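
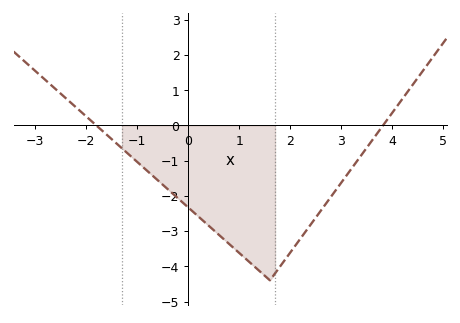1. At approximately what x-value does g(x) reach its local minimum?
1.6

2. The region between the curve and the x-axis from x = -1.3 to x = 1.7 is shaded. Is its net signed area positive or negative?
negative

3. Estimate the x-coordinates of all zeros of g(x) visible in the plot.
-1.8, 3.82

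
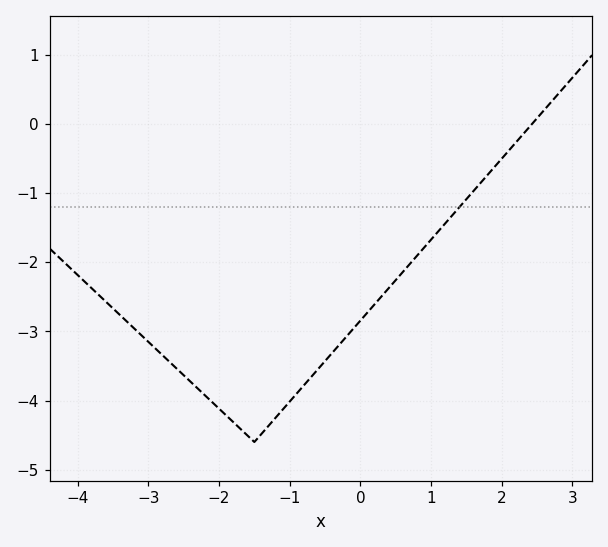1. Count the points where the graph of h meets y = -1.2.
1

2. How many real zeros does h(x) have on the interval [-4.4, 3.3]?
1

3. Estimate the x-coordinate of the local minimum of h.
-1.4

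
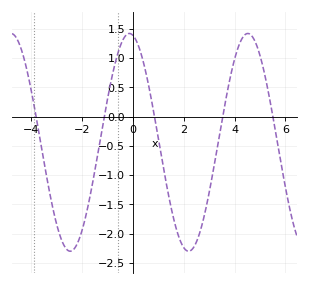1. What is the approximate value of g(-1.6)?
-1.2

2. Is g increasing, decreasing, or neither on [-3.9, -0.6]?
neither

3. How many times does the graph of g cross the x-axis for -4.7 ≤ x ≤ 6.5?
5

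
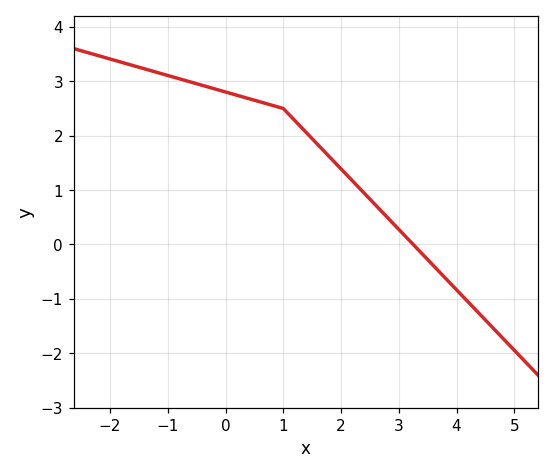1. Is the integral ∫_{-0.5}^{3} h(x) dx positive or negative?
positive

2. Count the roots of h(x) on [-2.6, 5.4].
1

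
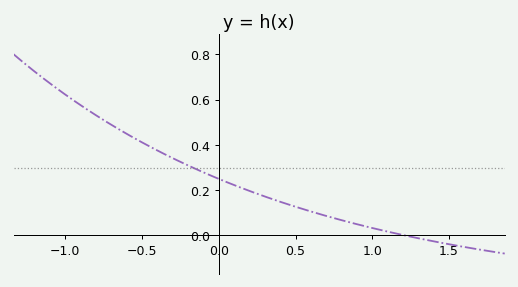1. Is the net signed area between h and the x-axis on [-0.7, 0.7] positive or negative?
positive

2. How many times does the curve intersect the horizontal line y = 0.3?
1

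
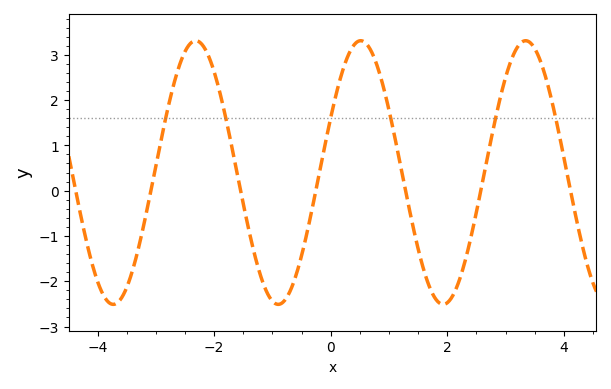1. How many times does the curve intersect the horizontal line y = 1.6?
6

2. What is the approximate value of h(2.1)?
-2.3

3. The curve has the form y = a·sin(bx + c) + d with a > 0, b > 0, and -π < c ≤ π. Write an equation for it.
y = 2.91sin(2.2x + 0.43) + 0.4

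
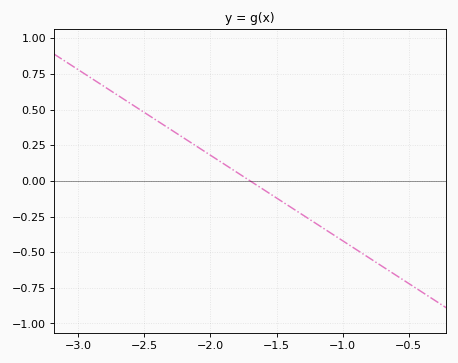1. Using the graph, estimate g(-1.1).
-0.35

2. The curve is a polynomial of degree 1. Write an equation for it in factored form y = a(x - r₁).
y = -0.6(x + 1.7)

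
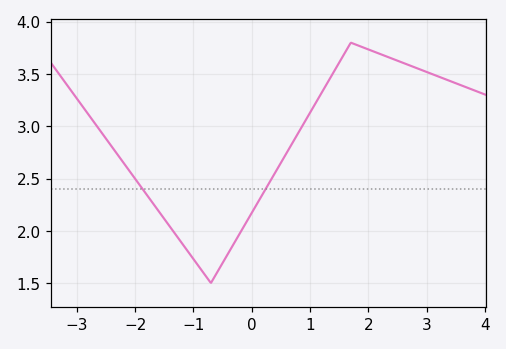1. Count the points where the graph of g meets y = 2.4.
2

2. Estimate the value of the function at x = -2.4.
2.8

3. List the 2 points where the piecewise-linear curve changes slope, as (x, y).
(-0.7, 1.5); (1.7, 3.8)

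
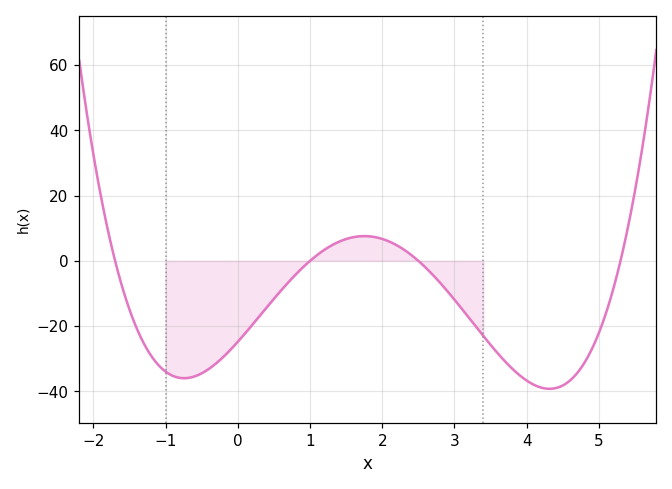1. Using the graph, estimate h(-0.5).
-34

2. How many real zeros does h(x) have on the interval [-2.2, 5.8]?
4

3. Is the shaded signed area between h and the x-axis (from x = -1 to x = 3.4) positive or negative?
negative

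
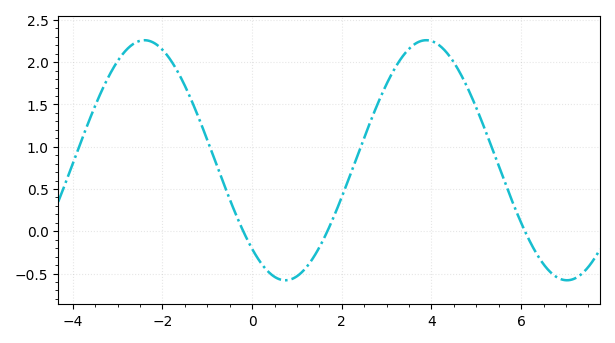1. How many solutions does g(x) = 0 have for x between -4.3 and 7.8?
3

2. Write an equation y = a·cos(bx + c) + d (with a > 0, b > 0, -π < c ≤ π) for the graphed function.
y = 1.42cos(1x + 2.4) + 0.84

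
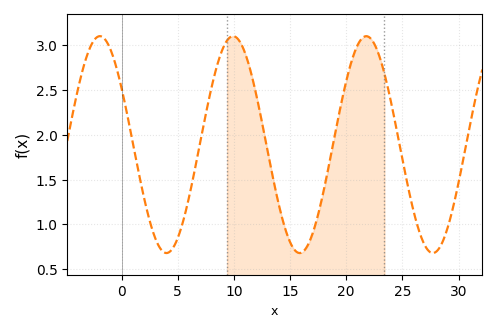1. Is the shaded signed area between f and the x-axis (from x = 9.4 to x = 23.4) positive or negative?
positive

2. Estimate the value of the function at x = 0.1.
2.47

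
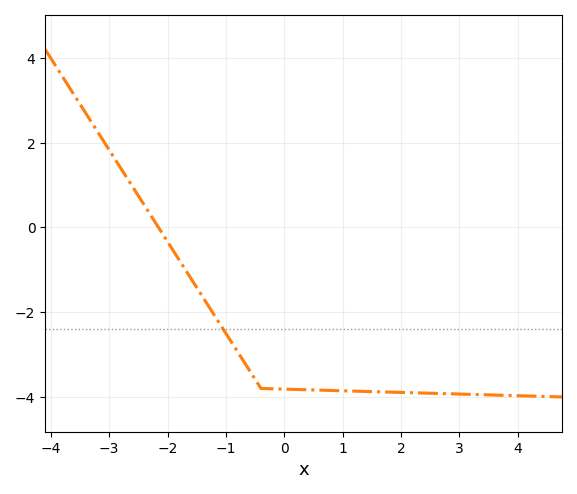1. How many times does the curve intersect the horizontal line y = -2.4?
1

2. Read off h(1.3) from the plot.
-3.8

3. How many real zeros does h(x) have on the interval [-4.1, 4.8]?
1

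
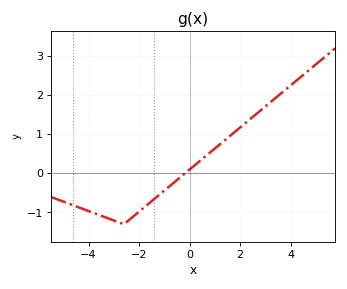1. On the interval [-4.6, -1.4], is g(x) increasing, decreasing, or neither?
neither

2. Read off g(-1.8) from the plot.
-0.87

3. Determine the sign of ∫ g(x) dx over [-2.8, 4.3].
positive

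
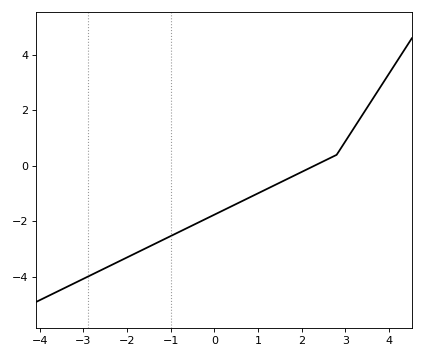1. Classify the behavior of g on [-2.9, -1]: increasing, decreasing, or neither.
increasing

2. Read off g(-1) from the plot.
-2.6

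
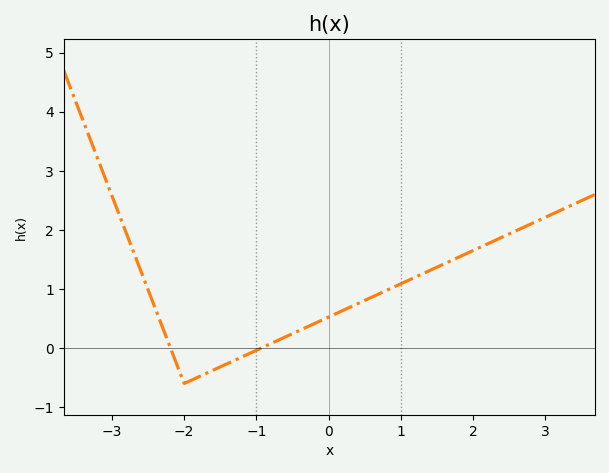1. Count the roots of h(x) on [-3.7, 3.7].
2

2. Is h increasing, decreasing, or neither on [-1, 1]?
increasing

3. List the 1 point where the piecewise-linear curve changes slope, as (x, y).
(-2, -0.6)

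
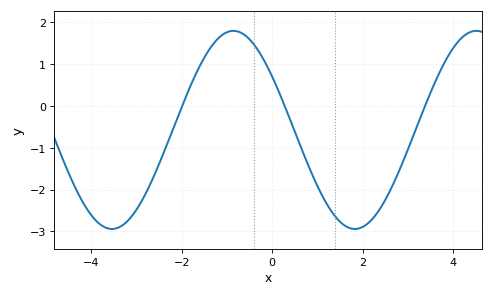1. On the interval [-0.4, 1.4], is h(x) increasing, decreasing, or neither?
decreasing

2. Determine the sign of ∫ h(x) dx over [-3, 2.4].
negative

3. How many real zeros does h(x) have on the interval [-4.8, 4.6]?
3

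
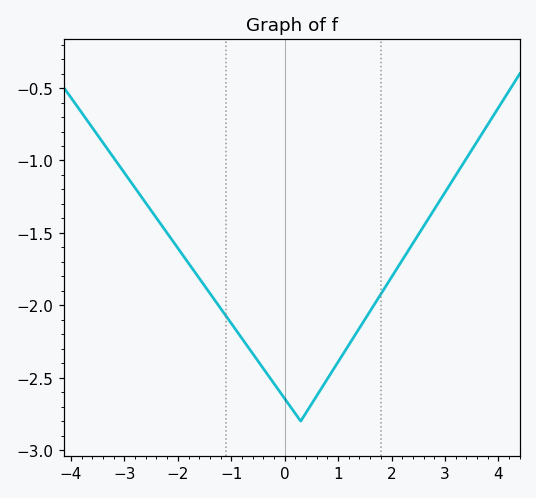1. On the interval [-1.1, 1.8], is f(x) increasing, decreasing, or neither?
neither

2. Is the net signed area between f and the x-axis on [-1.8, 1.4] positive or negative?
negative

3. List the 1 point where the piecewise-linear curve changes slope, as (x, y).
(0.3, -2.8)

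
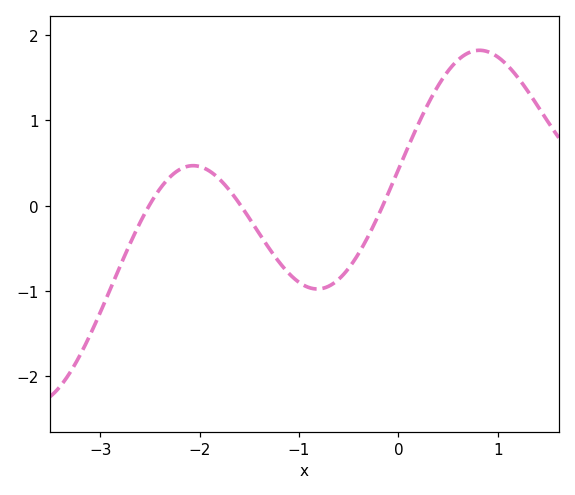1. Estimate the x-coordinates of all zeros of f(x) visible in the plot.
-2.51, -1.59, -0.157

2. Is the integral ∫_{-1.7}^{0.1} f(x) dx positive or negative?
negative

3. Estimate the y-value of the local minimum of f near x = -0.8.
-0.978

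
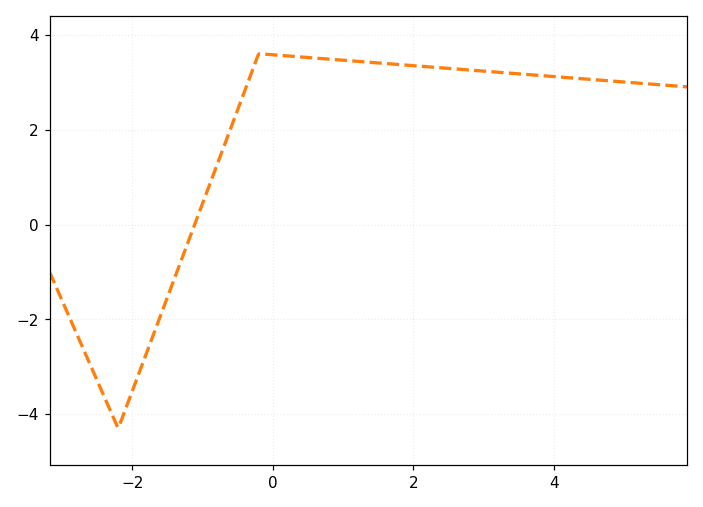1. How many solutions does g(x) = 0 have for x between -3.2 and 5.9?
1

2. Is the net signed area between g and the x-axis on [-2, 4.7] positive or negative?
positive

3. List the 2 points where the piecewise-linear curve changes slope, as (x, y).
(-2.2, -4.3); (-0.2, 3.6)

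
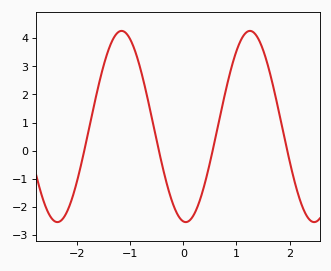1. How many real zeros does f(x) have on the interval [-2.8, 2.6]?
4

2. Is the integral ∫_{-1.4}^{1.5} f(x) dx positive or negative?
positive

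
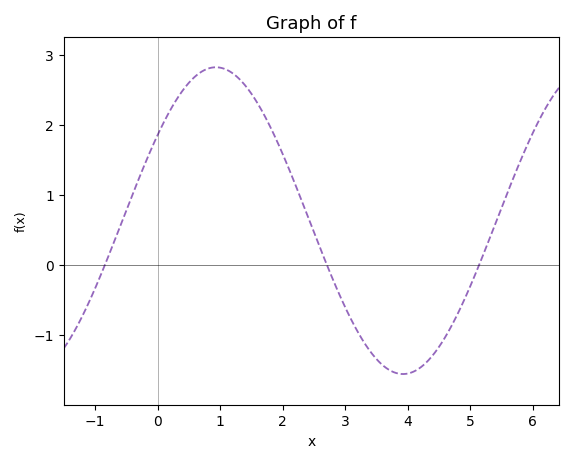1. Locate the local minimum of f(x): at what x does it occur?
4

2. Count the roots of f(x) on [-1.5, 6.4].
3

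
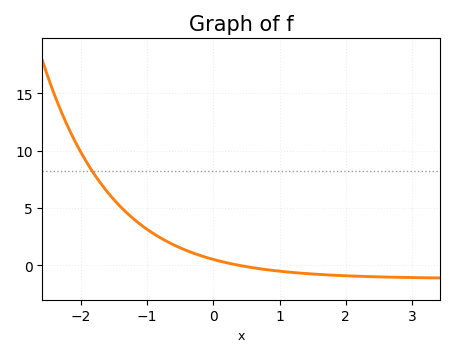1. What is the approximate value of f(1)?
-0.514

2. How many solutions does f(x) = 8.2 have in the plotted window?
1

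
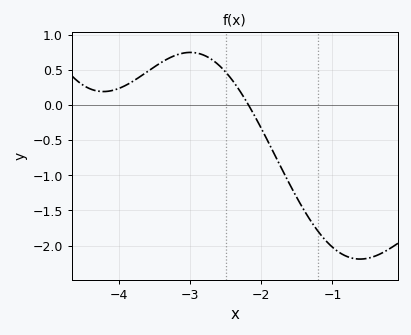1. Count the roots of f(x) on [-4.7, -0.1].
1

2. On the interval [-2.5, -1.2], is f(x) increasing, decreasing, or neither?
decreasing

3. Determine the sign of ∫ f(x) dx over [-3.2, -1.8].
positive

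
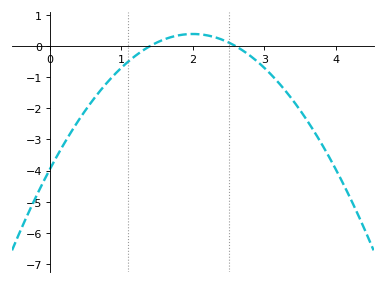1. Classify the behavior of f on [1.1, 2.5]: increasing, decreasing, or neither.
neither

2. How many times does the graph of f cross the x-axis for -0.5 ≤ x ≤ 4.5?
2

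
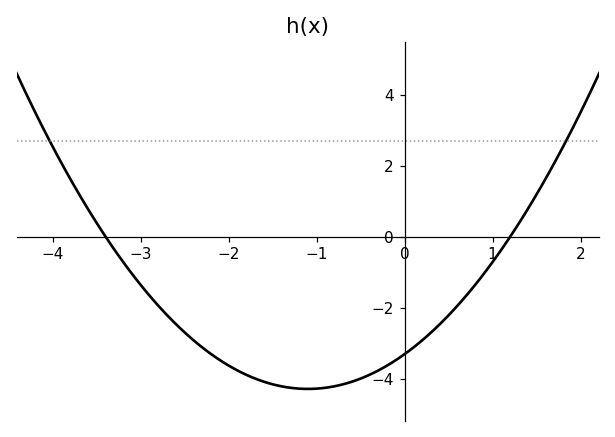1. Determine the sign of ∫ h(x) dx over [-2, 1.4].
negative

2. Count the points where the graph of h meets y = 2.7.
2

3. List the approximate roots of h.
-3.4, 1.2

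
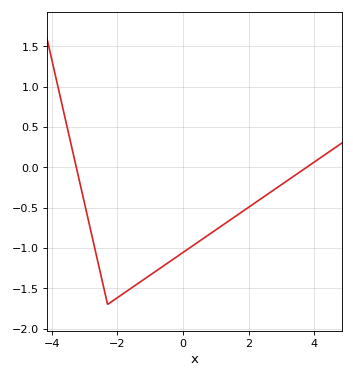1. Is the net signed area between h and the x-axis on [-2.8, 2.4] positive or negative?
negative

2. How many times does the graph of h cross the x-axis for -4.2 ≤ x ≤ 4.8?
2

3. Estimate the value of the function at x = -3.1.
-0.25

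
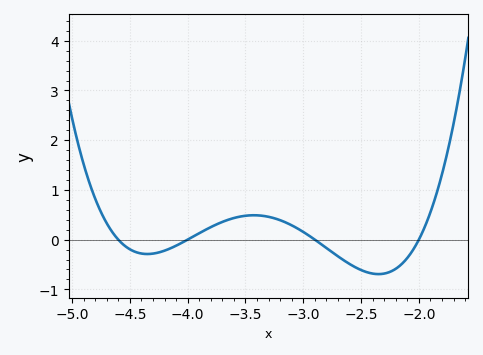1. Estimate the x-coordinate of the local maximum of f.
-3.45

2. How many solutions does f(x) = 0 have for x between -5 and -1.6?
4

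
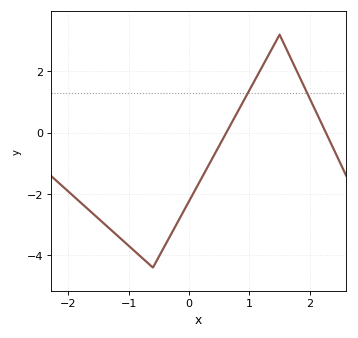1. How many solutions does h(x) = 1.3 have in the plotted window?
2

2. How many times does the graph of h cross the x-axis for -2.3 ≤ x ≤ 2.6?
2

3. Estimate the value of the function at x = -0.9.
-3.87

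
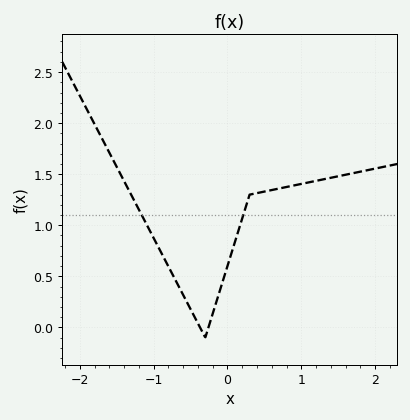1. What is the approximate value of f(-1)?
0.875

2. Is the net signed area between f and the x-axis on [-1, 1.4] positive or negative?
positive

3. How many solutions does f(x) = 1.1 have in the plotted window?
2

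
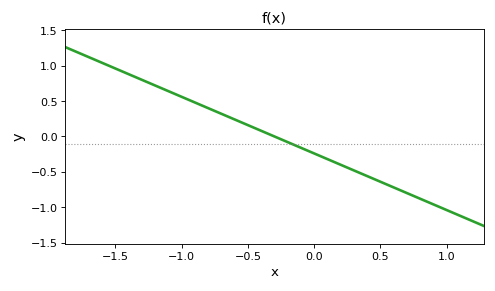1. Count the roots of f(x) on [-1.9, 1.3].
1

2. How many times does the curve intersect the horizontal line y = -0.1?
1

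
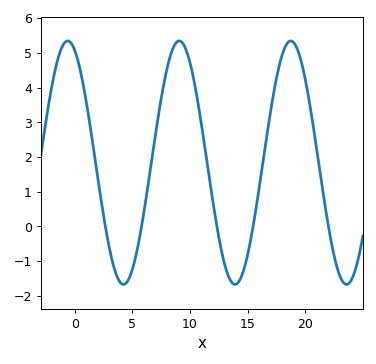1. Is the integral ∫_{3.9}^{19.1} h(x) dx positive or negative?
positive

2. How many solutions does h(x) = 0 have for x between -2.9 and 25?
5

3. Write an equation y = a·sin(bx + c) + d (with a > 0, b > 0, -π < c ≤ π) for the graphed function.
y = 3.51sin(0.65x + 2) + 1.84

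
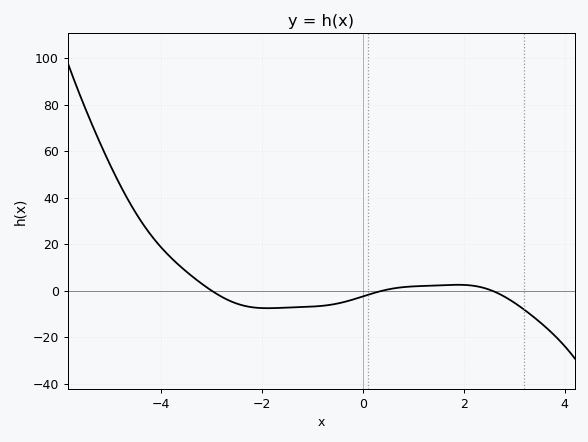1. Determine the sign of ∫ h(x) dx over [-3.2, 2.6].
negative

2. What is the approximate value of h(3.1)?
-6.51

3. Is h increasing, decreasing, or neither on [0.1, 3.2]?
neither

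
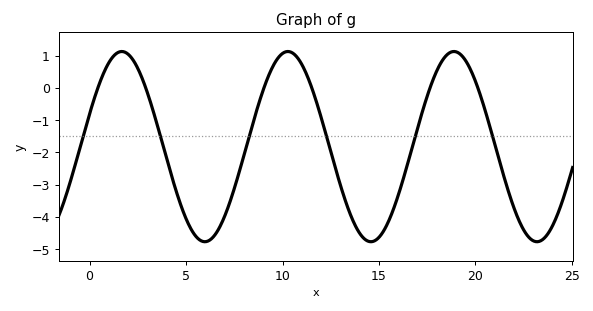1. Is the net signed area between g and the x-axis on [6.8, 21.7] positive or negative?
negative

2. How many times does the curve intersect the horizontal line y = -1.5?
6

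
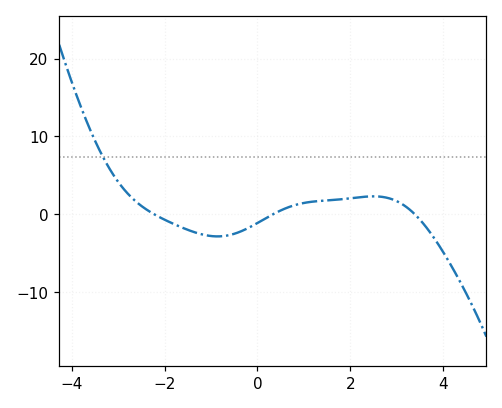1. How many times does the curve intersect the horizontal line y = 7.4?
1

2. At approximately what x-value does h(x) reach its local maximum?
2.5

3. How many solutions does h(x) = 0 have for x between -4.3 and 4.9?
3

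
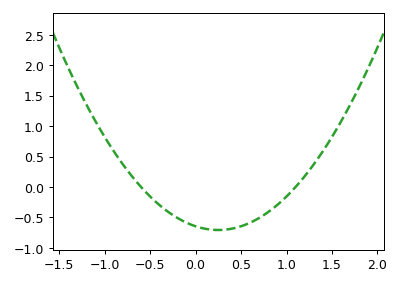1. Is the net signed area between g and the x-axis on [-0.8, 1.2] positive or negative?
negative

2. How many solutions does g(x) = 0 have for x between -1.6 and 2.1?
2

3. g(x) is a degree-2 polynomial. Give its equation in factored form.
y = 0.98(x + 0.6)(x - 1.1)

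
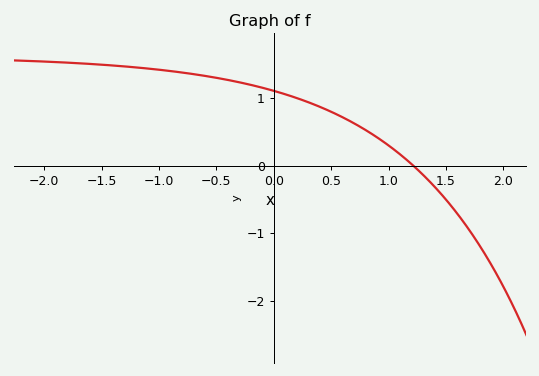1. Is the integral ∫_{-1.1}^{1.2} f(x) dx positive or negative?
positive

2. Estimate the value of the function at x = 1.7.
-0.944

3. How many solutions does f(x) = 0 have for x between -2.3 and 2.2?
1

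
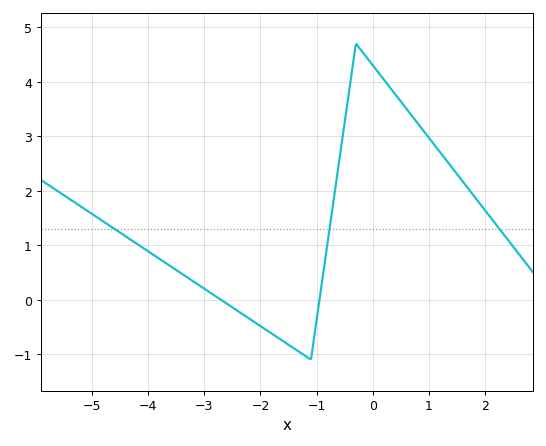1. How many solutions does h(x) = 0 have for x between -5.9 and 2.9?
2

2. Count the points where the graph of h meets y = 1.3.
3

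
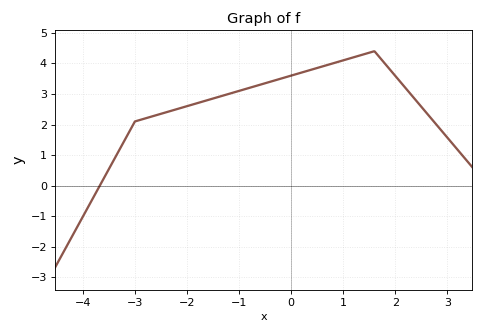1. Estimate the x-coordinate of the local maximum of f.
1.6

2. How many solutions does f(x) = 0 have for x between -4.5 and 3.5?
1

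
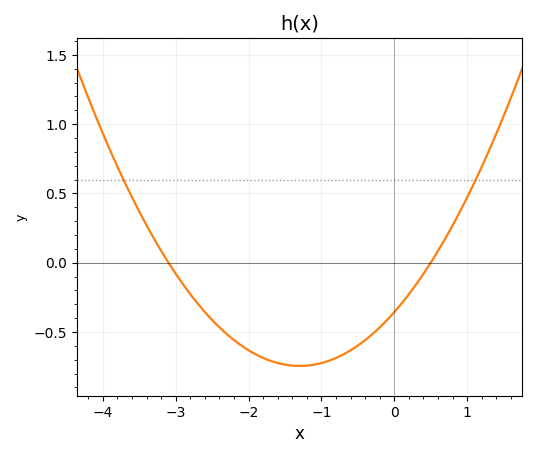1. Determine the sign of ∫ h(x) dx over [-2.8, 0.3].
negative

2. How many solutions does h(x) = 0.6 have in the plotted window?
2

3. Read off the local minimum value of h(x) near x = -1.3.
-0.745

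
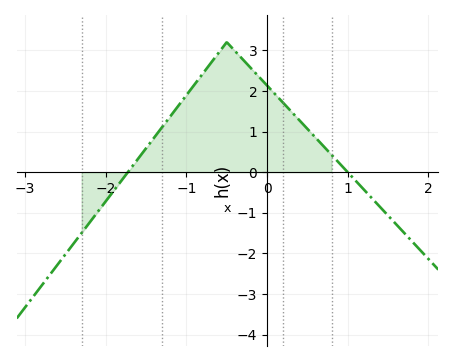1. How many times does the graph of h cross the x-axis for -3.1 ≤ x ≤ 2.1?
2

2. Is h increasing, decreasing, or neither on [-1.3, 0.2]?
neither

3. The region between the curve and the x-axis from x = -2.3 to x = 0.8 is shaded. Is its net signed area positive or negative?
positive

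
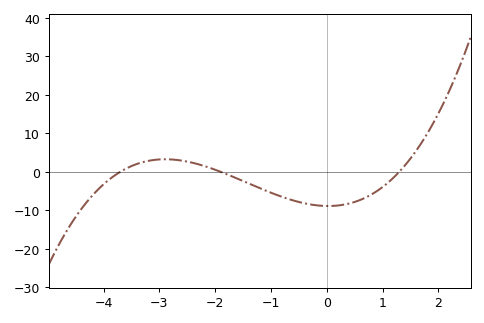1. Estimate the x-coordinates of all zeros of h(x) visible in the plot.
-3.6, -2, 1.4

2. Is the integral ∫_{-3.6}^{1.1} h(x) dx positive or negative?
negative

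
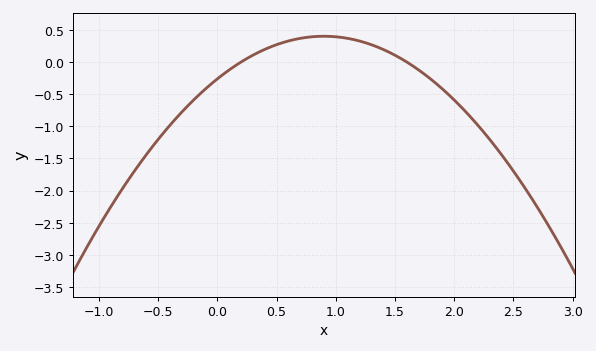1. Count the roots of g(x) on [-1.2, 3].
2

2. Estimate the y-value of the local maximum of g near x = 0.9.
0.4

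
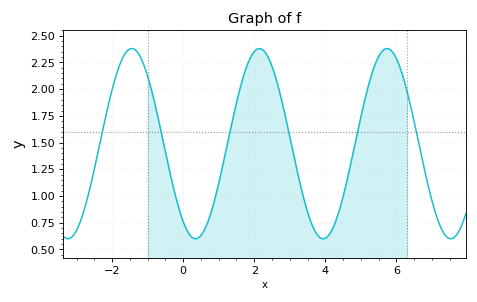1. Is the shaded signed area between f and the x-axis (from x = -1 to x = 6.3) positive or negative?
positive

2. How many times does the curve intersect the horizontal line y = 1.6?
6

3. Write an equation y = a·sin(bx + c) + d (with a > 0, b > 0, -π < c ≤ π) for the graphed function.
y = 0.89sin(1.8x - 2.2) + 1.49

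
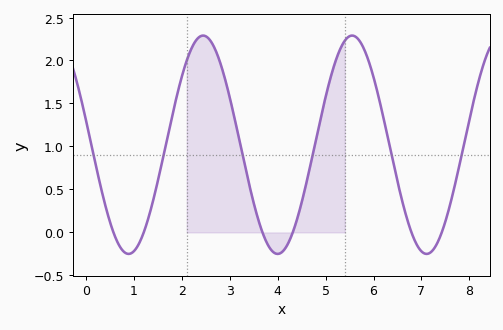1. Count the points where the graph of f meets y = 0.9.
6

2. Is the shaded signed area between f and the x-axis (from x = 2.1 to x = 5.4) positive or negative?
positive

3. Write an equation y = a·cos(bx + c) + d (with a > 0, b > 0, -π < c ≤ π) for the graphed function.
y = 1.27cos(2.02x + 1.35) + 1.02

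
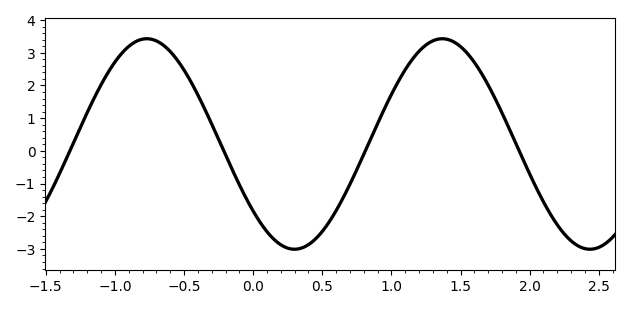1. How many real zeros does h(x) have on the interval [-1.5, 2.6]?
4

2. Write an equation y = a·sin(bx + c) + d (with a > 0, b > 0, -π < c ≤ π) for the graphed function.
y = 3.22sin(2.9x - 2.5) + 0.21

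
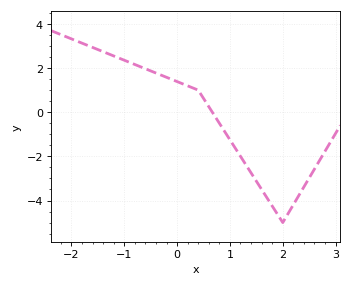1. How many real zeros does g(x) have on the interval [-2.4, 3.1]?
1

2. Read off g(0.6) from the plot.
0.25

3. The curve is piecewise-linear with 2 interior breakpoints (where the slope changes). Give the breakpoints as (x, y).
(0.4, 1); (2, -5)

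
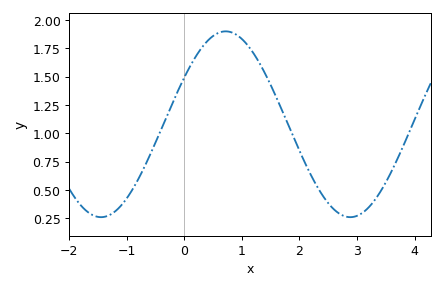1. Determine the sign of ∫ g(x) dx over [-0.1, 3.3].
positive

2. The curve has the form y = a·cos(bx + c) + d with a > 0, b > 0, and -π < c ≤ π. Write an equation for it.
y = 0.82cos(1.4x - 1) + 1.08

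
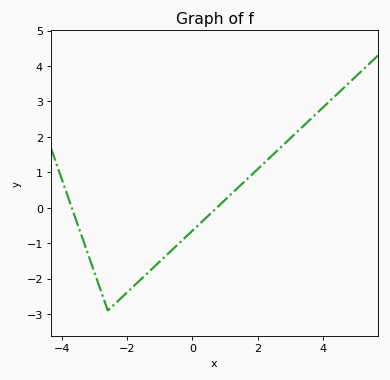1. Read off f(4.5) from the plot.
3.3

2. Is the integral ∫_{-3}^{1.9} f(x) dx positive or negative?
negative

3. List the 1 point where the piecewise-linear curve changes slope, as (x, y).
(-2.6, -2.9)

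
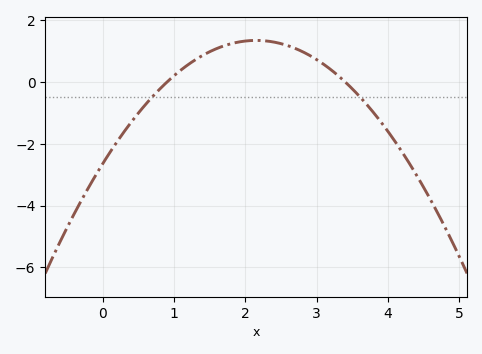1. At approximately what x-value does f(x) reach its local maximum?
2.1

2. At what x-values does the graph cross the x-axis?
0.9, 3.4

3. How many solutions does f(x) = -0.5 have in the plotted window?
2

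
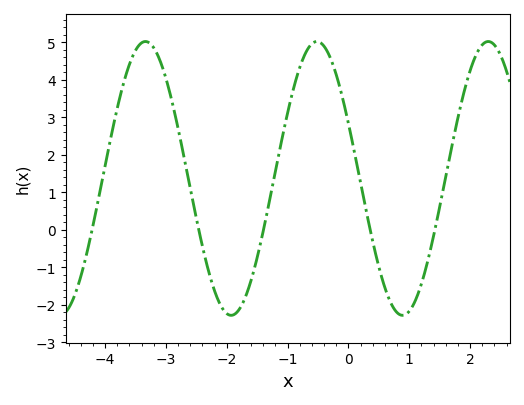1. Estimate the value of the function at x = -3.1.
4.5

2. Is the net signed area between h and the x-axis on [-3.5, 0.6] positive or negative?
positive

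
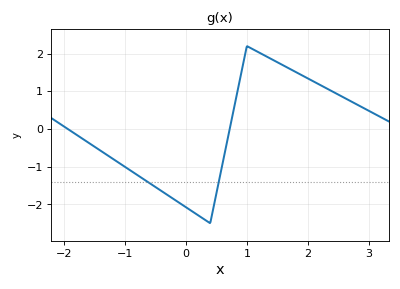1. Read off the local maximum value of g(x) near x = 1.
2.2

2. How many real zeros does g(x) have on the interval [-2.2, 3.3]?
2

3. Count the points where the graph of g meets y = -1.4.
2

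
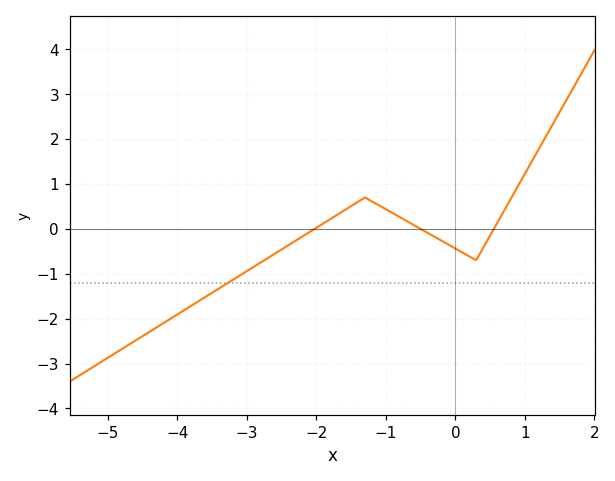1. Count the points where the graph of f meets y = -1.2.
1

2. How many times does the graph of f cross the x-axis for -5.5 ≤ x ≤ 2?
3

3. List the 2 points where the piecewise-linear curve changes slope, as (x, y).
(-1.3, 0.7); (0.3, -0.7)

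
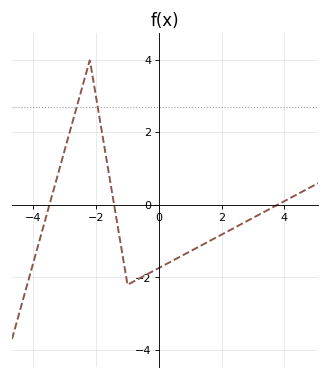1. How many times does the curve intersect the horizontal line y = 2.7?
2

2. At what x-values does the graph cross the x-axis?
-3.4, -1.4, 3.8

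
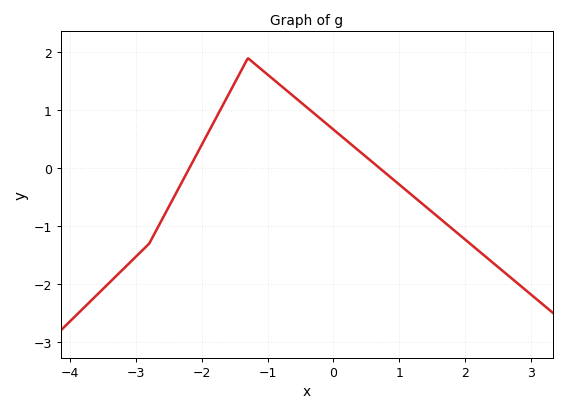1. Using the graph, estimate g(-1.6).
1.3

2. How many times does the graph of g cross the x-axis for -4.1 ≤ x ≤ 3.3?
2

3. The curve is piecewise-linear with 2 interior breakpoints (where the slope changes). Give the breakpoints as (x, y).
(-2.8, -1.3); (-1.3, 1.9)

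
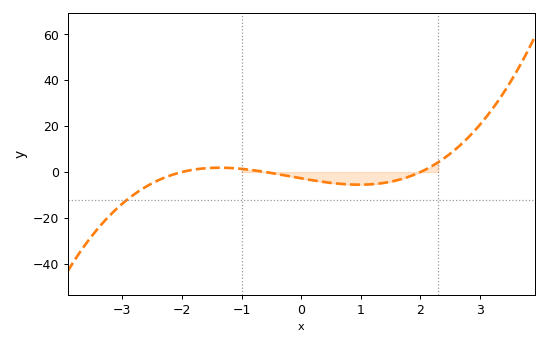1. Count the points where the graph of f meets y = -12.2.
1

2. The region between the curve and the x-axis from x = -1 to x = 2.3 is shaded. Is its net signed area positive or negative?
negative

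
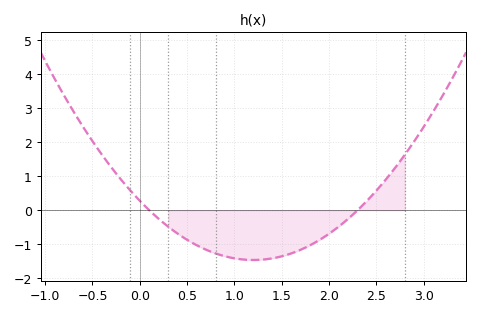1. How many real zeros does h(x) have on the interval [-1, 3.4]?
2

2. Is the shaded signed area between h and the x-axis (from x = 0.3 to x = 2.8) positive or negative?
negative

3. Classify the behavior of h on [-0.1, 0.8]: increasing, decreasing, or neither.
decreasing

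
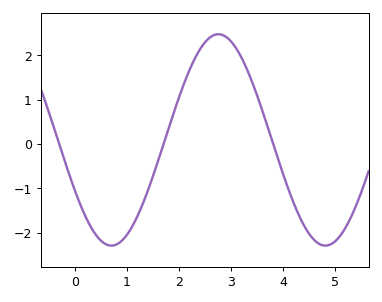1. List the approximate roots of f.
-0.3, 1.7, 3.8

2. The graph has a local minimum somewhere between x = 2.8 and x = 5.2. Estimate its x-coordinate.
4.8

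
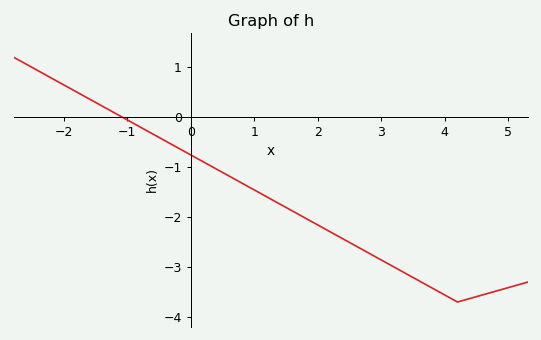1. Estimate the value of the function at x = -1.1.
0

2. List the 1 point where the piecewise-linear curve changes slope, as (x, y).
(4.2, -3.7)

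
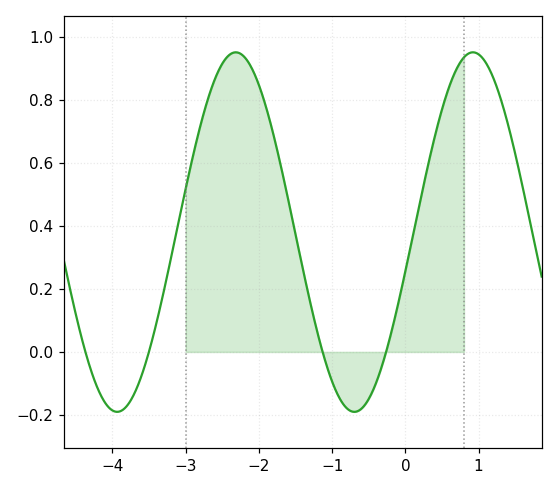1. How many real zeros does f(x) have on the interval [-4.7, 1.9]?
4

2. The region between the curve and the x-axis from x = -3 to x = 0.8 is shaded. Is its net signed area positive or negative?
positive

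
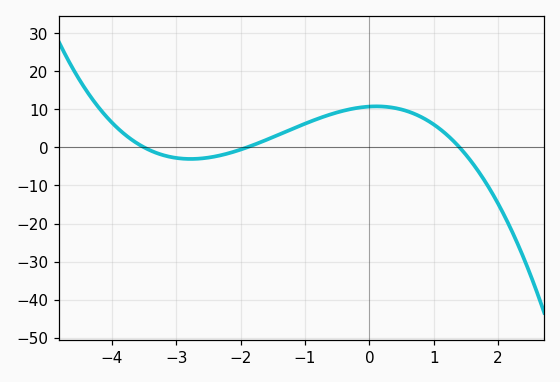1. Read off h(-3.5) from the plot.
0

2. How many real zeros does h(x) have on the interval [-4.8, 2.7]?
3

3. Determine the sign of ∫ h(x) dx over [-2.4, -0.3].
positive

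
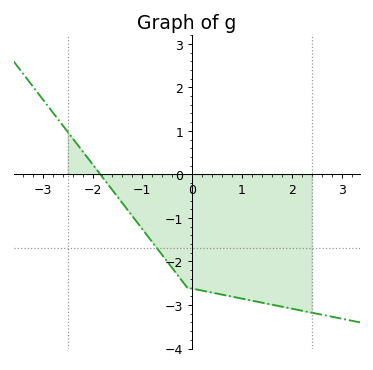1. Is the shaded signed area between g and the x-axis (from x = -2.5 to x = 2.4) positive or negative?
negative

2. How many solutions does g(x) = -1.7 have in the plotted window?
1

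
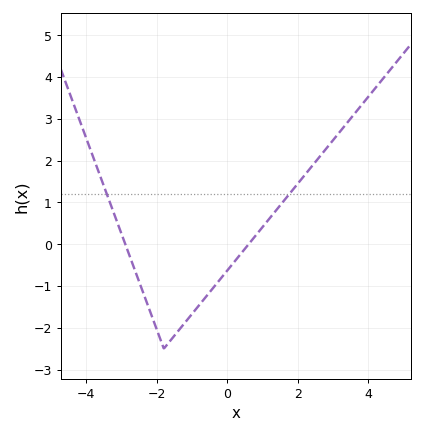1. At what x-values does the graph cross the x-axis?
-2.8, 0.6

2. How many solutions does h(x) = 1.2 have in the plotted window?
2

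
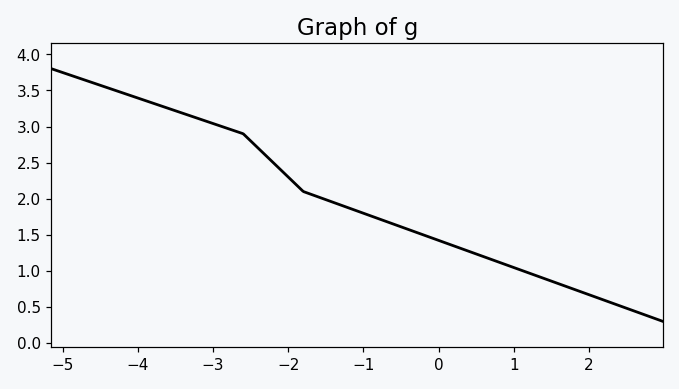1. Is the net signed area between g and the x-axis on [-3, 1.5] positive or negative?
positive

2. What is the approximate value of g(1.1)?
1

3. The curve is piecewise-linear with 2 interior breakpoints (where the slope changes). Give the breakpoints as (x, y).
(-2.6, 2.9); (-1.8, 2.1)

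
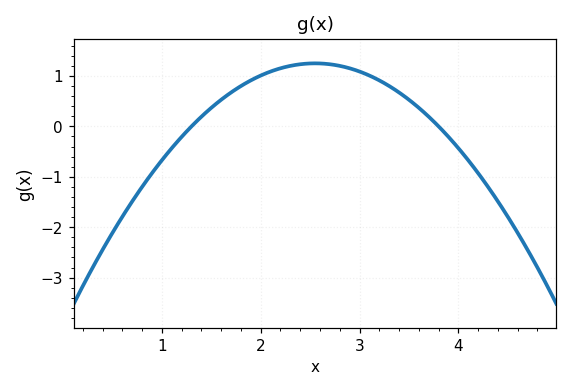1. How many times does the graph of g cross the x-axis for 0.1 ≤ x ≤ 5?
2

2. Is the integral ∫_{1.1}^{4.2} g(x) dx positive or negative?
positive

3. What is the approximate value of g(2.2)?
1.2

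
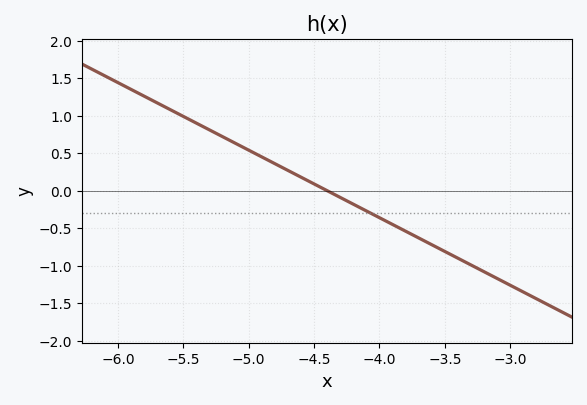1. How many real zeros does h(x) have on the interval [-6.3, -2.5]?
1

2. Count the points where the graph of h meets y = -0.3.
1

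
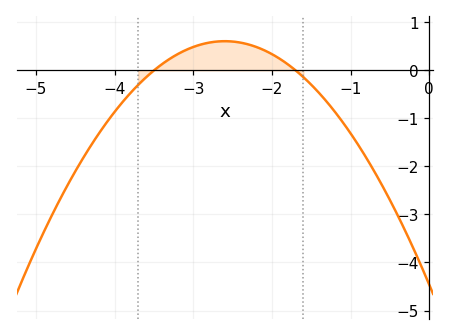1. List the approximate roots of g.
-3.5, -1.7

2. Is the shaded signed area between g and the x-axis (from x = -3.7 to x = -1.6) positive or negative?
positive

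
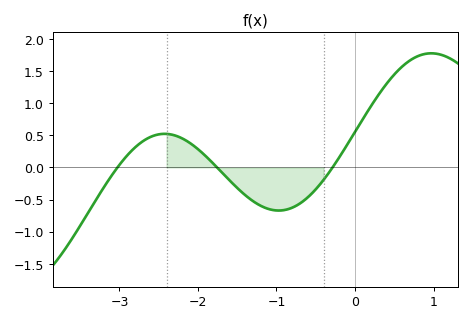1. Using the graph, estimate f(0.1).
0.75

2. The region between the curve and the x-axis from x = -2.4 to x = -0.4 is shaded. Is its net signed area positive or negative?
negative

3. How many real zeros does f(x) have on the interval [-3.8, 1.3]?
3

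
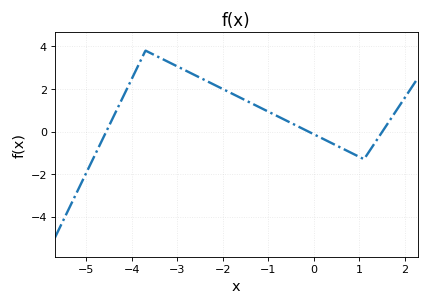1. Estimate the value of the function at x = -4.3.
1.15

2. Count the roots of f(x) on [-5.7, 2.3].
3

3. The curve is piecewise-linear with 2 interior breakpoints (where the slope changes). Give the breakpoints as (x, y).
(-3.7, 3.8); (1.1, -1.3)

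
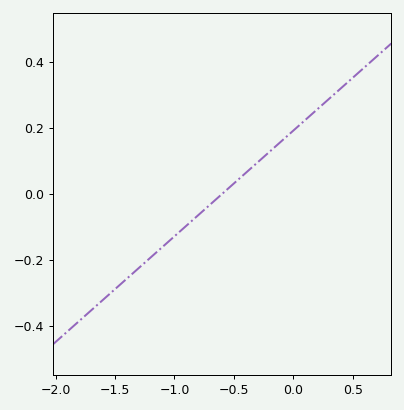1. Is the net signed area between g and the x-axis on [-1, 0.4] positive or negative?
positive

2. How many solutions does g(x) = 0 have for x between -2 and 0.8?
1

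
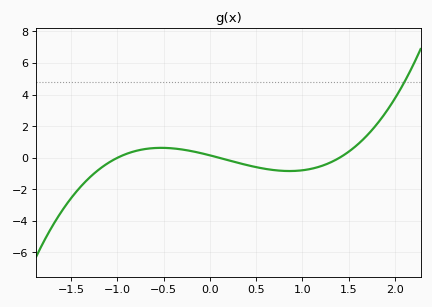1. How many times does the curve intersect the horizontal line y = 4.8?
1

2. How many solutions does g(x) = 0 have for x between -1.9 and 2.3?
3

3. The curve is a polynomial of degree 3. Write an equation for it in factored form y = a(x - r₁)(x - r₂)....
y = 1.1(x + 1)(x - 0.1)(x - 1.4)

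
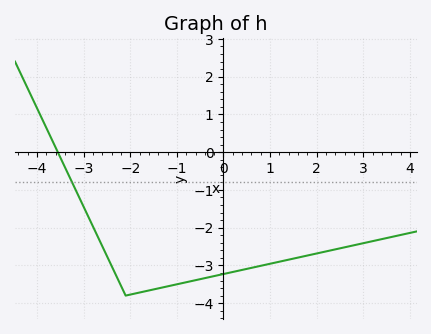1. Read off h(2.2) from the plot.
-2.63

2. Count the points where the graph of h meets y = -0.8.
1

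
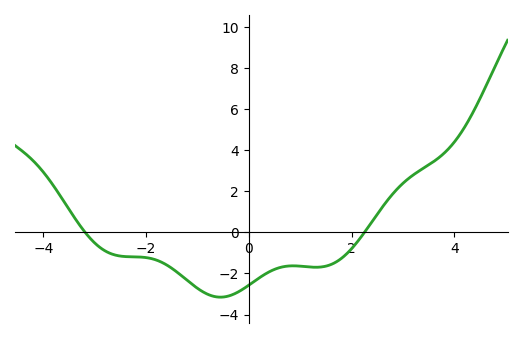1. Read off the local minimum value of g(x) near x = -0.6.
-3.16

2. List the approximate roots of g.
-3.19, 2.25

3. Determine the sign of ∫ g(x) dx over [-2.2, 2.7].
negative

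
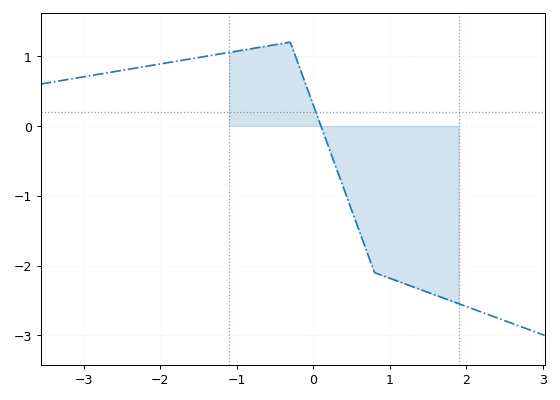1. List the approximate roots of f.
0.1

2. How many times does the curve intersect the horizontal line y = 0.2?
1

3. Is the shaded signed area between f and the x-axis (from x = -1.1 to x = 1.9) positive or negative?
negative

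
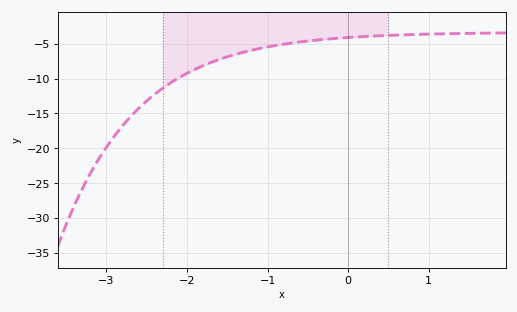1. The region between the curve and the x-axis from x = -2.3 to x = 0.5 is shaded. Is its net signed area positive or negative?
negative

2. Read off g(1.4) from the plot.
-3.5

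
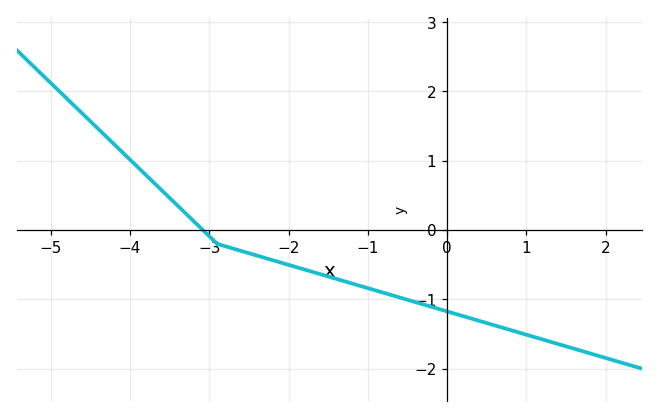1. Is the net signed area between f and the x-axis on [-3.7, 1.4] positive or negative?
negative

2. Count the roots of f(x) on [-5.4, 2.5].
1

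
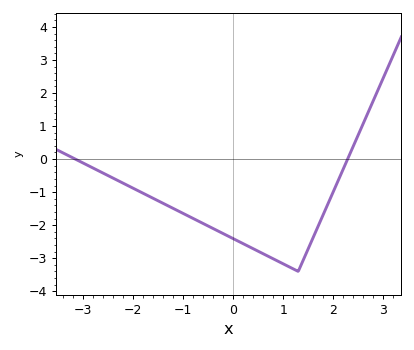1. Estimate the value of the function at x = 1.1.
-3.25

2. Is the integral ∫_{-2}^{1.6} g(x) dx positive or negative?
negative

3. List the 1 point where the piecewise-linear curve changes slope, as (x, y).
(1.3, -3.4)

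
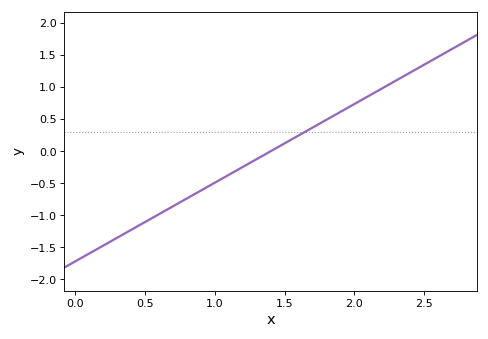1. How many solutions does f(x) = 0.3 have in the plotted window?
1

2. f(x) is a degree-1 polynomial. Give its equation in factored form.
y = 1.23(x - 1.4)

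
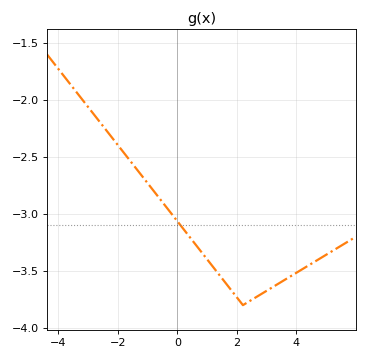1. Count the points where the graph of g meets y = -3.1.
1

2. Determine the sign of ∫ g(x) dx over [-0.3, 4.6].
negative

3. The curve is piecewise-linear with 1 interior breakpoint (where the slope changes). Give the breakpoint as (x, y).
(2.2, -3.8)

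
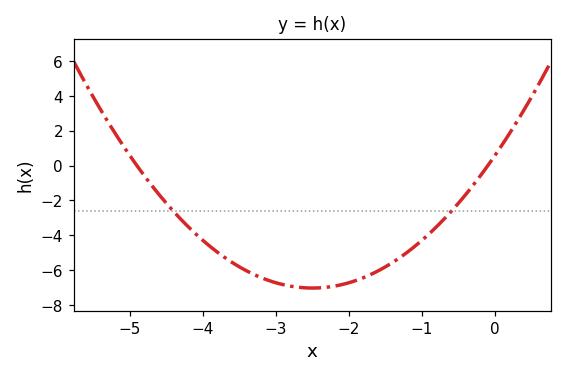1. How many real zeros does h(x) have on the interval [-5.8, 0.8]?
2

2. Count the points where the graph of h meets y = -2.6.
2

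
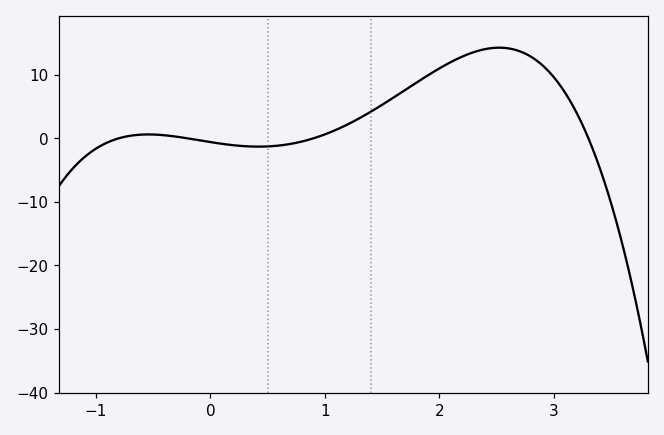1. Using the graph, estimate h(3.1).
7.08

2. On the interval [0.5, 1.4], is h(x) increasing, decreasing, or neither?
increasing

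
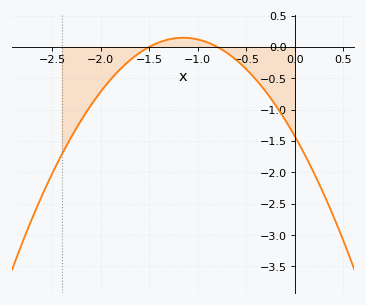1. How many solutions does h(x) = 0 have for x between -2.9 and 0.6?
2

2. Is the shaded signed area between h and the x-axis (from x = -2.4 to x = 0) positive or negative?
negative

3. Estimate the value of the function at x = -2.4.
-1.7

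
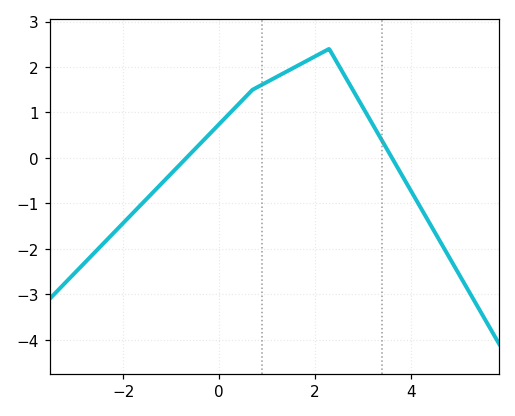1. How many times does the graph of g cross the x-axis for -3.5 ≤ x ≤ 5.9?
2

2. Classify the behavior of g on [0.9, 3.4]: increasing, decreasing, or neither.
neither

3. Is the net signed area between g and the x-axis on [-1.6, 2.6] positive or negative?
positive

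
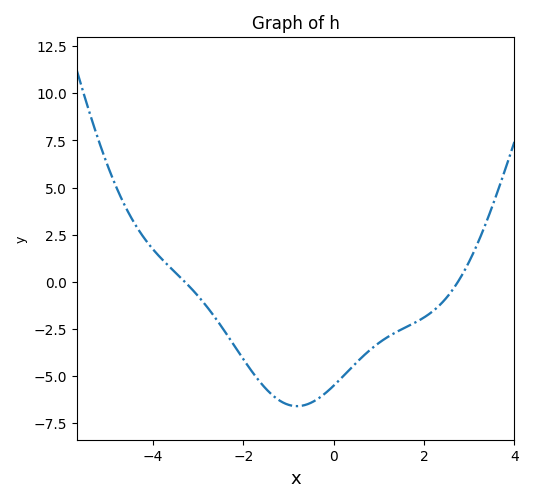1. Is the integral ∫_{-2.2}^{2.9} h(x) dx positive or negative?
negative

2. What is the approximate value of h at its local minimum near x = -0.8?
-6.5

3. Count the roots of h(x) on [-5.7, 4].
2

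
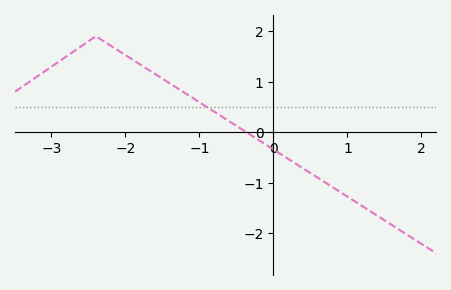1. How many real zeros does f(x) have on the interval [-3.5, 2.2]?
1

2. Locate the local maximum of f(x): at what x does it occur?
-2.4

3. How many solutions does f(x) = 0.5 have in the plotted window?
1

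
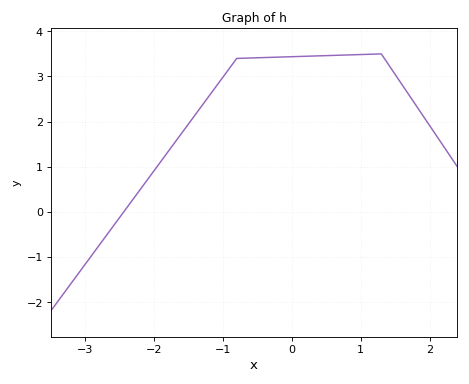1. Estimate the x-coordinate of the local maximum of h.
1.3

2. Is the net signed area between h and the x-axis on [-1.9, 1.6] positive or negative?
positive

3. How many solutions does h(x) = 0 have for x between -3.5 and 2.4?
1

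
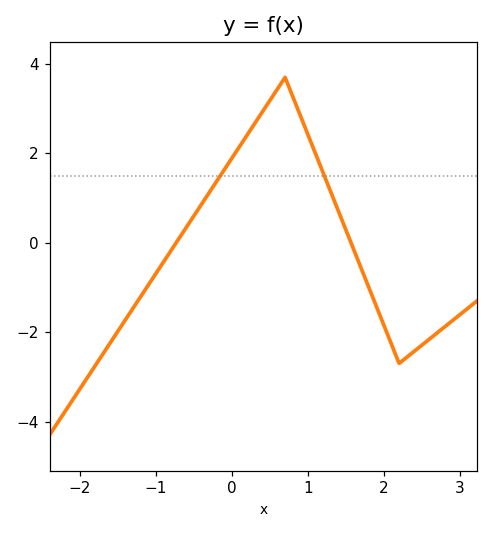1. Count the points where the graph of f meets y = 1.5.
2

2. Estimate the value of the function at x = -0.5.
0.6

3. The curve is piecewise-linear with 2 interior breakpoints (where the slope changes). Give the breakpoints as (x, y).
(0.7, 3.7); (2.2, -2.7)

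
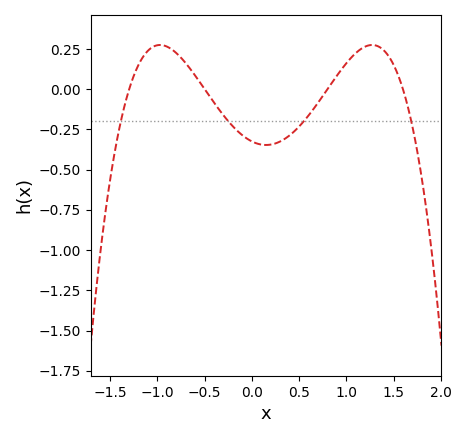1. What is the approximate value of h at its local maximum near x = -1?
0.275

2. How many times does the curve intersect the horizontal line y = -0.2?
4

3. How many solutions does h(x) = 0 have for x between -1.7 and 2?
4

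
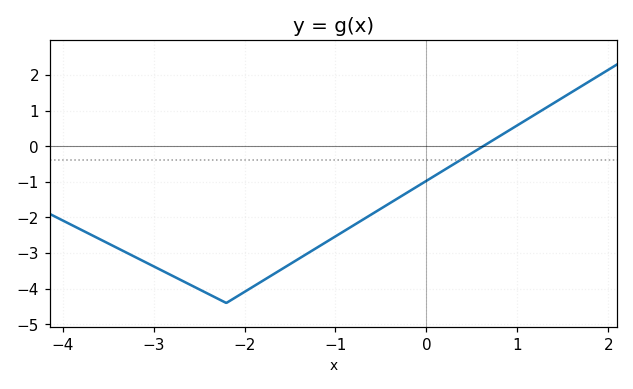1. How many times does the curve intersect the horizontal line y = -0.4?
1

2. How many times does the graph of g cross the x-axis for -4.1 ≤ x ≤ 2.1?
1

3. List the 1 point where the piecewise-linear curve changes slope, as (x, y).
(-2.2, -4.4)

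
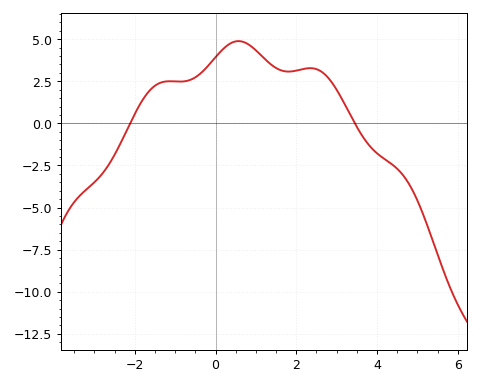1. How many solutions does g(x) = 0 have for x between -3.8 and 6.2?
2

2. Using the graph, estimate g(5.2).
-5.76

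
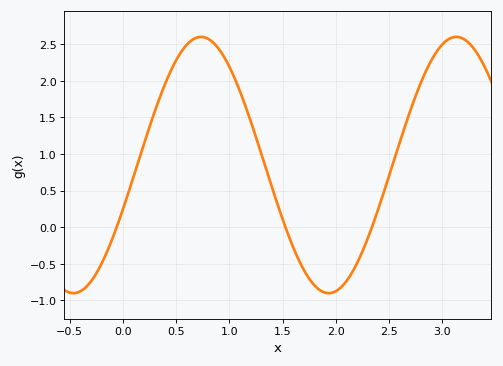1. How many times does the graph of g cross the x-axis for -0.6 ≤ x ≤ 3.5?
3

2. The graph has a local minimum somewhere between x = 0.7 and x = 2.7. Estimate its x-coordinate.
1.93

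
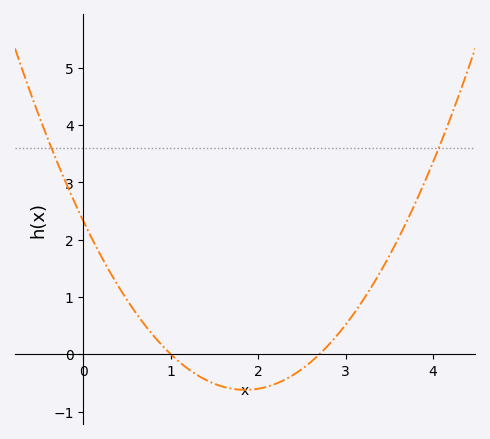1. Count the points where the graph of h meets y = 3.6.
2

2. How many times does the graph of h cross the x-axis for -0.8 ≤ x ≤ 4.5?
2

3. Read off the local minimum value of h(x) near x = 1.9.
-0.6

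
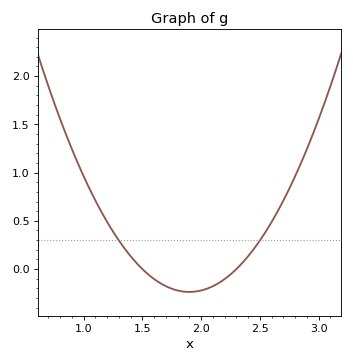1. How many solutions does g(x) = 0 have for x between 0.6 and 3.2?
2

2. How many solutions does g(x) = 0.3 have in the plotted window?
2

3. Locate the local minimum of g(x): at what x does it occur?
1.9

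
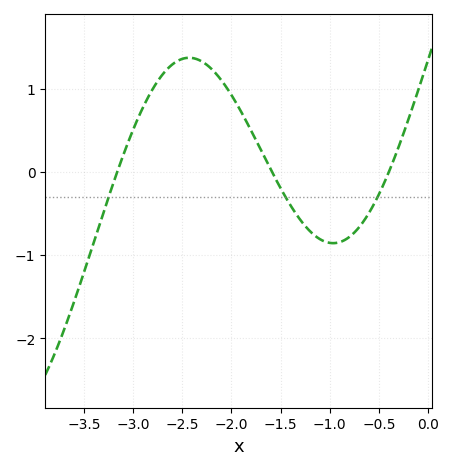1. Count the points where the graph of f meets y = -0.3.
3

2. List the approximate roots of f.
-3.2, -1.6, -0.4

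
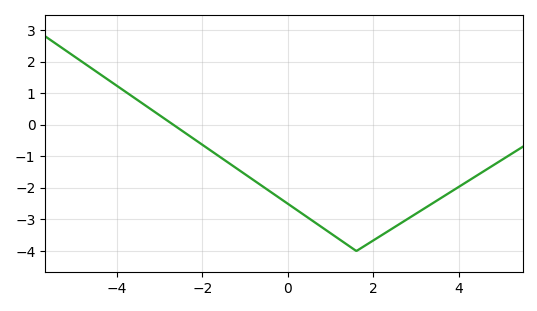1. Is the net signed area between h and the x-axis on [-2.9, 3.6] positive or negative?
negative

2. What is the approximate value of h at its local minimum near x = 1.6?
-4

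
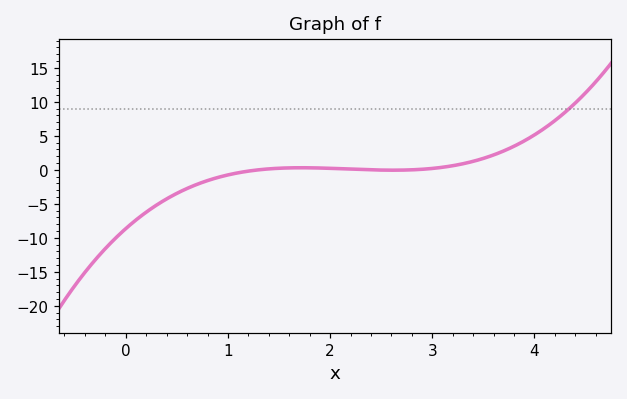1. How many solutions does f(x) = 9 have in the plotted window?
1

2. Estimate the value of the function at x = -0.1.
-10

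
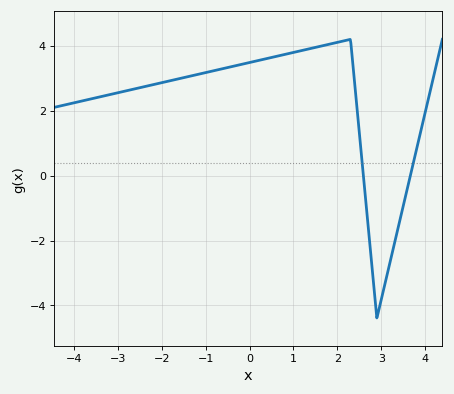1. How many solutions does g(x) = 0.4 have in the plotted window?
2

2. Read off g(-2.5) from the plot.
2.71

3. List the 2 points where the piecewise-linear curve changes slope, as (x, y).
(2.3, 4.2); (2.9, -4.4)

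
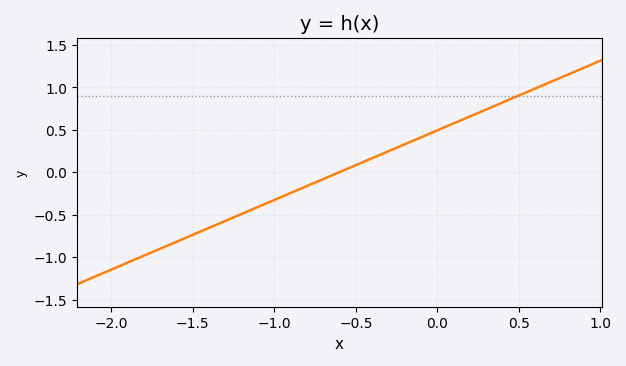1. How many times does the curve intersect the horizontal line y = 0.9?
1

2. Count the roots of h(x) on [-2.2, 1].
1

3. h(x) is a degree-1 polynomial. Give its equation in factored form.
y = 0.82(x + 0.6)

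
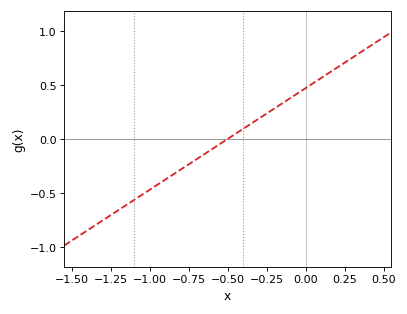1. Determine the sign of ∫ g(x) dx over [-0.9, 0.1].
positive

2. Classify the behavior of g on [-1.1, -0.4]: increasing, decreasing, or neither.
increasing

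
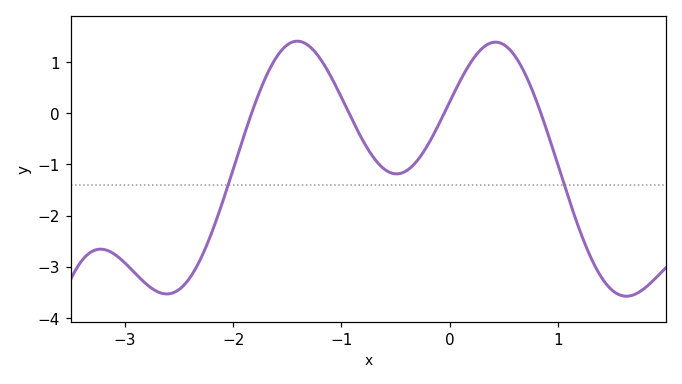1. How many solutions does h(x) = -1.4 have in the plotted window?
2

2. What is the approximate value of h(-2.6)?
-3.5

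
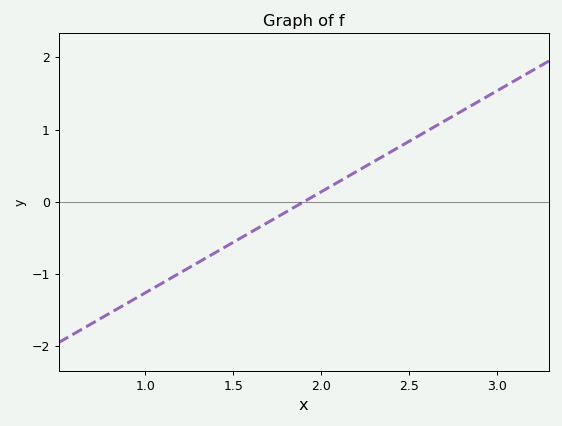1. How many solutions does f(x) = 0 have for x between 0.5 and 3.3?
1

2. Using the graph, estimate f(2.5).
0.84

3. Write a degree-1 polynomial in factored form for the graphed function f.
y = 1.4(x - 1.9)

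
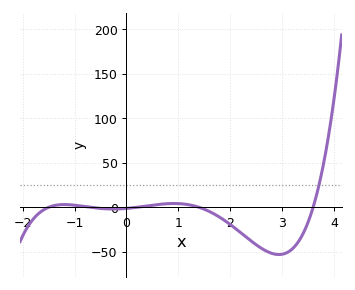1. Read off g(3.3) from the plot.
-40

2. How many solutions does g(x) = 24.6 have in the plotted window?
1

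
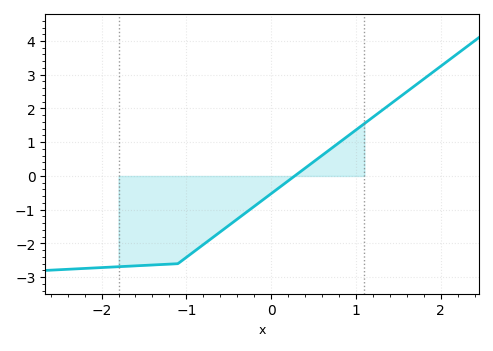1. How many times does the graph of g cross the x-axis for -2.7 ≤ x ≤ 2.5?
1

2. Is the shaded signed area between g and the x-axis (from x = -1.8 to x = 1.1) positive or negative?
negative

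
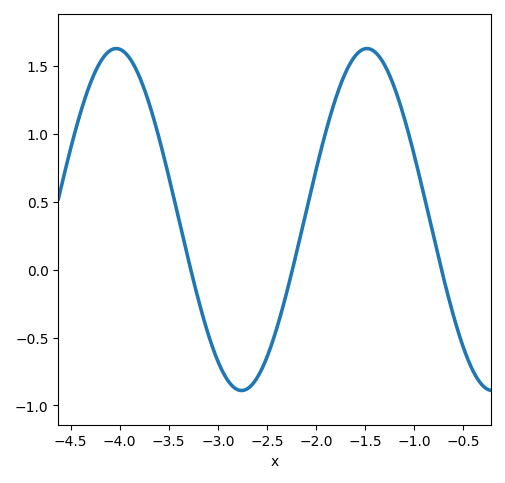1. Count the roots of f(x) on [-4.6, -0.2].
3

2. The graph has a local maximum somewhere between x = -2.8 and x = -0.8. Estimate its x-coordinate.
-1.5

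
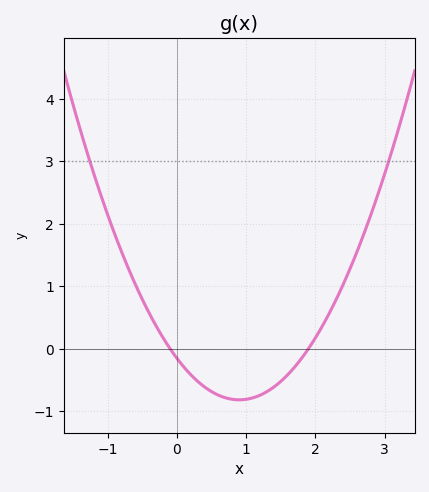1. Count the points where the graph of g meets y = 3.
2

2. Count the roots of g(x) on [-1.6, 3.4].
2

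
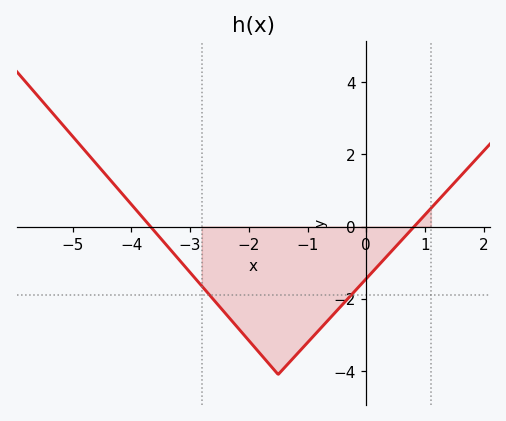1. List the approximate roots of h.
-3.6, 0.8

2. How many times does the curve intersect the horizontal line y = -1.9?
2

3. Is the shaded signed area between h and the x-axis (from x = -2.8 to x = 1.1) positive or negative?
negative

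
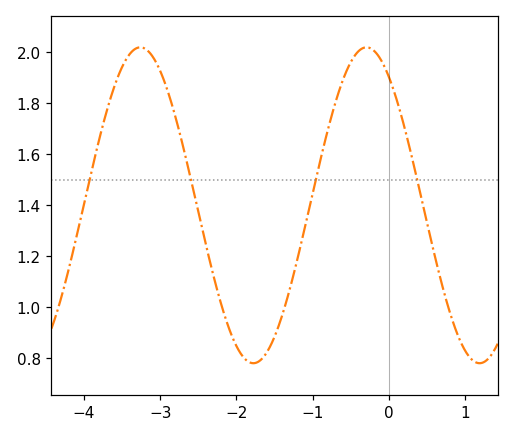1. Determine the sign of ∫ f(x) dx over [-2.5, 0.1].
positive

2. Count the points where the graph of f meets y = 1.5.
4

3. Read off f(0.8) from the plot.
0.98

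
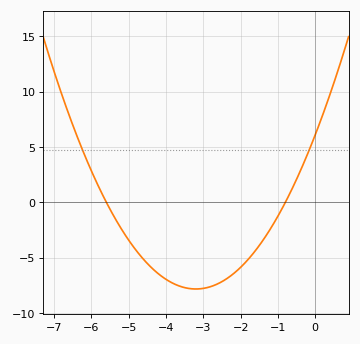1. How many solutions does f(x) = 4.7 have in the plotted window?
2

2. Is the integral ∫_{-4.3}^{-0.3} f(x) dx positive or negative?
negative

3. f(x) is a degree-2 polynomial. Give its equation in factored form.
y = 1.36(x + 5.6)(x + 0.8)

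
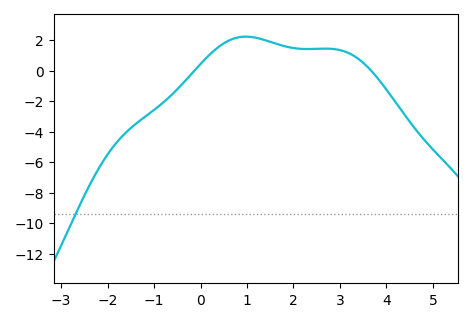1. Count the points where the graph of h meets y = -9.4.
1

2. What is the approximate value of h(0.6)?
2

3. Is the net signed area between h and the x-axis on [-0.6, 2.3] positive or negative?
positive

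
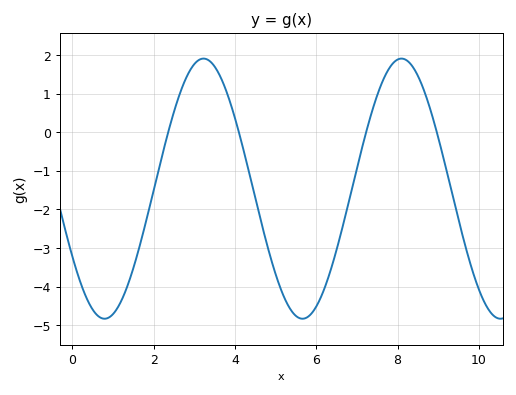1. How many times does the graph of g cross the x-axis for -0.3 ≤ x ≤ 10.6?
4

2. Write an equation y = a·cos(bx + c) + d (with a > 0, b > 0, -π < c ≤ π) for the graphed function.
y = 3.37cos(1.29x + 2.12) - 1.46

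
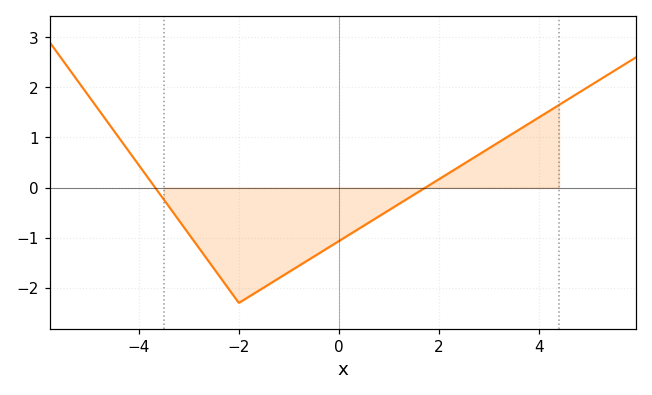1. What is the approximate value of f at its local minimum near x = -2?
-2.3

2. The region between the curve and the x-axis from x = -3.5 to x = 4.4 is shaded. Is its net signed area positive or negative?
negative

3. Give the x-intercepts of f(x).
-3.6, 1.8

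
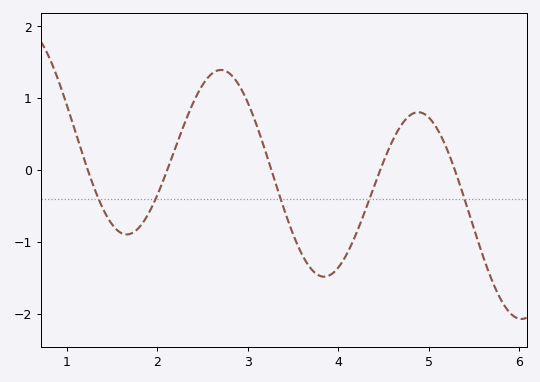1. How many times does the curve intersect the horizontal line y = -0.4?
5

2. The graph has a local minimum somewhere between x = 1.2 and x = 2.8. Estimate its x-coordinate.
1.66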